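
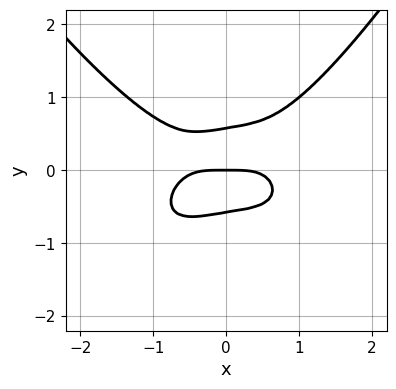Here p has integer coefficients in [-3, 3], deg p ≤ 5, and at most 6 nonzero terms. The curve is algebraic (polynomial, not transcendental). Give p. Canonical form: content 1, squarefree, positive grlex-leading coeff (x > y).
x^4 + x*y^2 - 3*y^3 + y

1. deg p = 4. No degree-3 curve has this shape.
2. From the visible intercepts: it meets the y-axis at y = 0 (among the integer gridlines); one x-axis crossing is at x = 0.
3. The integer polynomial consistent with all of this is the stated p.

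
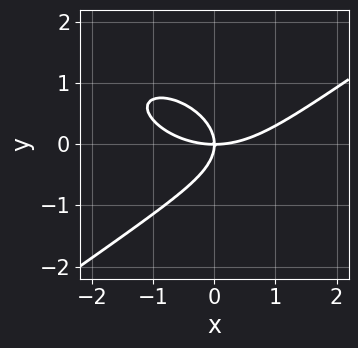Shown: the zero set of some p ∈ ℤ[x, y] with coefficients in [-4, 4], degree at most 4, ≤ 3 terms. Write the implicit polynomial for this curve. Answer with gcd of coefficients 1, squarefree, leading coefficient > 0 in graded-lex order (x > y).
x^3 - 3*y^3 - 3*x*y

Degree: a generic line meets the curve in up to 3 points, so deg p = 3.
From the axis intercepts and sections: it crosses the y-axis at the gridline y = 0; it meets the x-axis at x = 0 (among the integer gridlines).
The integer polynomial consistent with all of this is the stated p.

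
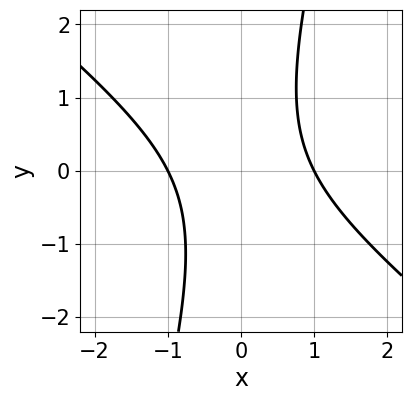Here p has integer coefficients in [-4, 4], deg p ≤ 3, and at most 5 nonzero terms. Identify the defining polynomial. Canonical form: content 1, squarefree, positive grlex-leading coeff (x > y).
(a) The degree is 2 — no degree-1 curve has this shape.
(b) From the axis intercepts and sections: among the integer gridlines, it crosses the x-axis at x ∈ {-1, 1}; the curve avoids every integer y-axis point in the box.
(c) Together with the visible shape, these determine p as stated.

3*x^2 + 3*x*y - y^2 - 3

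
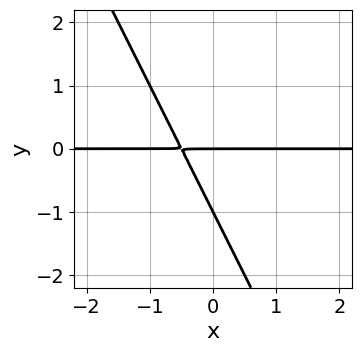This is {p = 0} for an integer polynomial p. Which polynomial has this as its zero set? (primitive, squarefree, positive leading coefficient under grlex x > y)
2*x*y + y^2 + y

(a) The degree is 2 — no degree-1 curve has this shape.
(b) Against the integer gridlines: the y-axis gridline crossings are at y ∈ {-1, 0}; every point of the x-axis in the box is on the curve.
(c) Together with the visible shape, these determine p as stated.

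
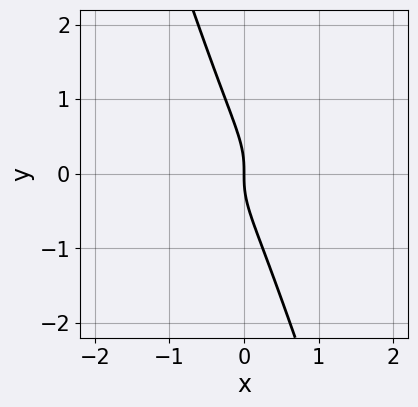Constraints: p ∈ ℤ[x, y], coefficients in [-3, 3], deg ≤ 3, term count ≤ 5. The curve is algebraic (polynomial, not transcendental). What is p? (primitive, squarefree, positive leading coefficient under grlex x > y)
First, the degree is 3 — no degree-2 curve has this shape.
Next, against the integer gridlines: it crosses the x-axis at the gridline x = 0; it crosses the y-axis at the gridline y = 0.
Finally, solving for integer coefficients yields p as stated.

3*x*y^2 + y^3 + x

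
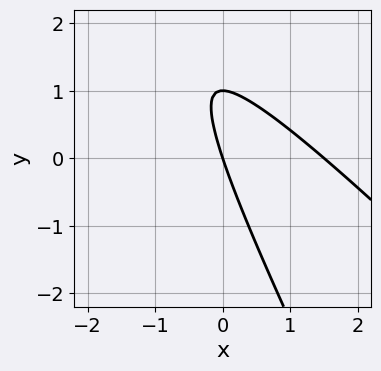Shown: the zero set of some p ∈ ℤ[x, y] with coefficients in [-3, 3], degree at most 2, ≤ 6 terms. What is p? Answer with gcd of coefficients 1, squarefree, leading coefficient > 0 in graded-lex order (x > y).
deg p = 2. The shape is more complex than any degree-1 curve.
Against the integer gridlines: one x-axis crossing is at x = 0; the y-axis gridline crossings are at y ∈ {0, 1}.
Putting this together gives p.

2*x^2 + 3*x*y + y^2 - 3*x - y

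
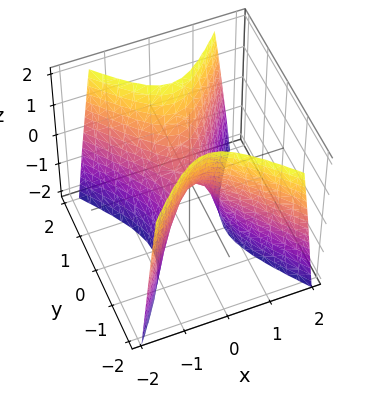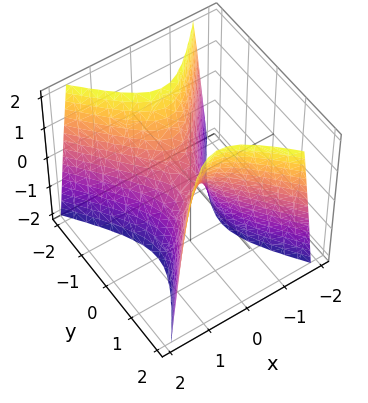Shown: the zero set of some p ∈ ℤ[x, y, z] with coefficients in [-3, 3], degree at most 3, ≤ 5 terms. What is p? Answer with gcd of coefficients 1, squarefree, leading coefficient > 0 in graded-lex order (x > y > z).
3*x^2 - 2*y^2 + z

(a) deg p = 2. A saddle surface; a quadric.
(b) Symmetries: the y ↦ −y reflection is a symmetry, so y appears only in even powers; mirror symmetry x ↦ −x ⇒ only even powers of x.
(c) From the visible intercepts: it meets the x-axis at x = 0 (among the integer gridlines); one z-axis crossing is at z = 0; it crosses the y-axis at the gridline y = 0.
(d) Fitting integer coefficients to these (and the overall shape) gives p.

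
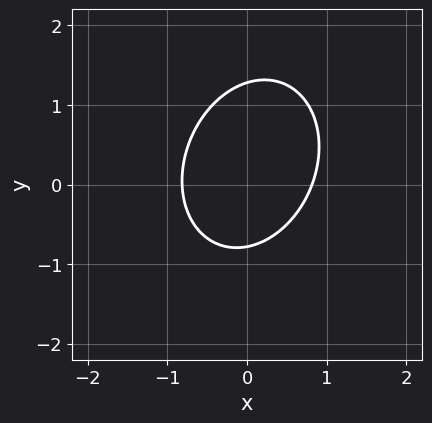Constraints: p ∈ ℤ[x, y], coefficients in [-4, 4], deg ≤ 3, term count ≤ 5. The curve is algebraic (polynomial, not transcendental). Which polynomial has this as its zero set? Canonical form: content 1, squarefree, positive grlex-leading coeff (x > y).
3*x^2 - x*y + 2*y^2 - y - 2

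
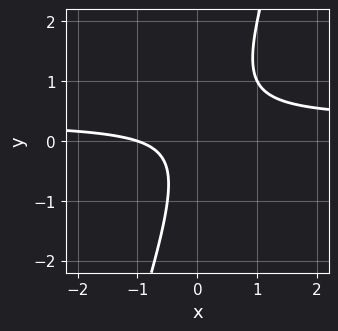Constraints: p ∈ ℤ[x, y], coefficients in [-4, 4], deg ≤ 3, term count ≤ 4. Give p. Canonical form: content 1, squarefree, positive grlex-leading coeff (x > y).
(a) The degree is 2 — a generic line meets the curve in up to 2 points.
(b) Checking where it meets the axes: it meets the x-axis at x = -1 (among the integer gridlines); the curve avoids every integer y-axis point in the box.
(c) Solving for integer coefficients yields p as stated.

3*x*y - y^2 - x - 1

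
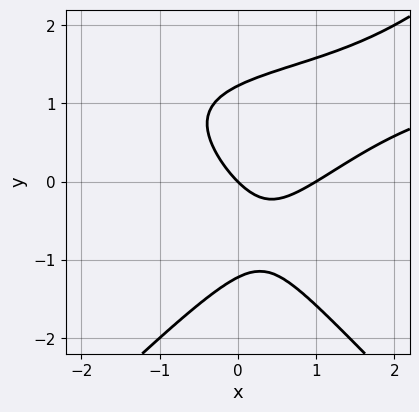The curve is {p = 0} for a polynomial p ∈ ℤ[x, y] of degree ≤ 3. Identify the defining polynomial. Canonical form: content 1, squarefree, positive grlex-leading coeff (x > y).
1. deg p = 3. The shape is more complex than any degree-2 curve.
2. Against the integer gridlines: among the integer gridlines, it crosses the x-axis at x ∈ {0, 1}; it meets the y-axis at y = 0 (among the integer gridlines).
3. Fitting integer coefficients to these (and the overall shape) gives p.

2*x^2*y - 2*y^3 - 3*x^2 + 3*x + 3*y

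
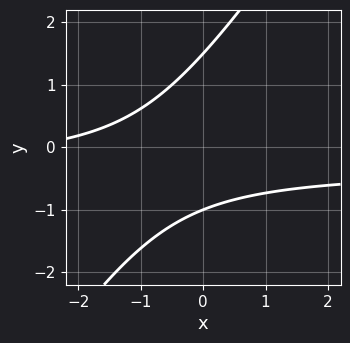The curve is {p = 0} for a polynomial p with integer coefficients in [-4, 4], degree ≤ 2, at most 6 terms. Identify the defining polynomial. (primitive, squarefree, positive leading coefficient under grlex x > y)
3*x*y - 2*y^2 + x + y + 3

Degree: no degree-1 curve has this shape, so deg p = 2.
From the axis intercepts and sections: it meets the y-axis at y = -1 (among the integer gridlines); no x-intercept at any integer in the box.
The integer polynomial consistent with all of this is the stated p.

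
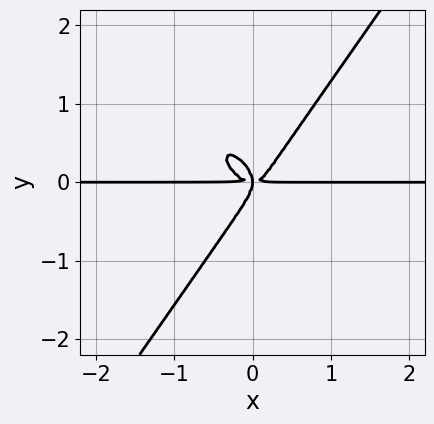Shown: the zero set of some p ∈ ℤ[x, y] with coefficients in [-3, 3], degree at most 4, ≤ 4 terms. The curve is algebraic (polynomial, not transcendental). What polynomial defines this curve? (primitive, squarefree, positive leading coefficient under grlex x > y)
3*x^3*y + 2*x^2*y^2 - 2*y^4 - x*y^2

First, the degree is 4 — the shape is more complex than any degree-3 curve.
Then, against the integer gridlines: every point of the x-axis in the box is on the curve.
Finally, assembling these constraints gives the stated polynomial.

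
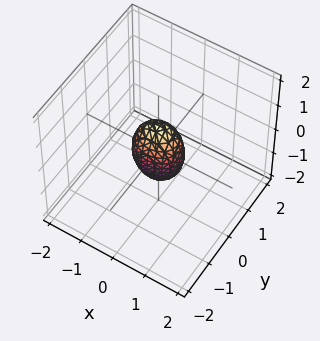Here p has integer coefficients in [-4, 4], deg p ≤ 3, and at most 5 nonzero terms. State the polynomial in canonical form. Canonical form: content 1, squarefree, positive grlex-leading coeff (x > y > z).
deg p = 2. A closed, bounded, convex surface; a quadric.
Symmetries: mirror symmetry x ↦ −x ⇒ only even powers of x; the y ↦ −y reflection is a symmetry, so y appears only in even powers; the z ↦ −z reflection is a symmetry, so z appears only in even powers.
From the visible intercepts: the z-axis gridline crossings are at z ∈ {-1, 1}.
Fitting integer coefficients to these (and the overall shape) gives p.

2*x^2 + 3*y^2 + z^2 - 1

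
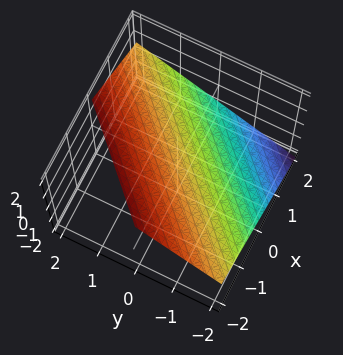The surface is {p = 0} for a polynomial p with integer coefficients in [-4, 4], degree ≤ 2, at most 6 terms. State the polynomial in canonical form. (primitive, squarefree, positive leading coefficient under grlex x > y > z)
1. deg p = 1.
2. From the axis intercepts and sections: one y-axis crossing is at y = -1; one x-axis crossing is at x = 1.
3. Matching integer coefficients to the picture gives p.

2*x - 2*y + 3*z - 2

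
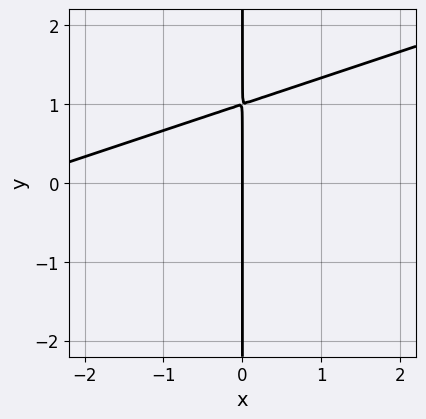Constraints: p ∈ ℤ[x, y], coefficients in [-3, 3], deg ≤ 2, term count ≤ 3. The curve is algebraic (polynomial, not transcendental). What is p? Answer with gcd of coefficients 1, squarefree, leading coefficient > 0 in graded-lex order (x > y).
x^2 - 3*x*y + 3*x

1. Degree: the shape is more complex than any degree-1 curve, so deg p = 2.
2. Reading off the gridlines: the visible y-axis segment lies entirely on the curve; it crosses the x-axis at the gridline x = 0.
3. Fitting integer coefficients to these (and the overall shape) gives p.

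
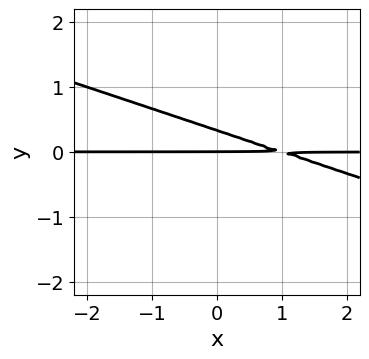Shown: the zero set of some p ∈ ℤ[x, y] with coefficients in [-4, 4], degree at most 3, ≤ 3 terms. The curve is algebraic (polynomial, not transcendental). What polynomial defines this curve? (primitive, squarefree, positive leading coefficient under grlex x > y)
x*y + 3*y^2 - y

deg p = 2.
Observable constraints: it meets the y-axis at y = 0 (among the integer gridlines); every point of the x-axis in the box is on the curve.
Assembling these constraints gives the stated polynomial.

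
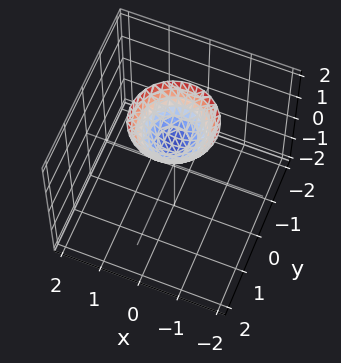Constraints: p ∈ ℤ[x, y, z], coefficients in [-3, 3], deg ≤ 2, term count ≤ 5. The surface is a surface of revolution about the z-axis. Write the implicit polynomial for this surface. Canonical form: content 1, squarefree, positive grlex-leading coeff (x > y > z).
x^2 + y^2 - z + 1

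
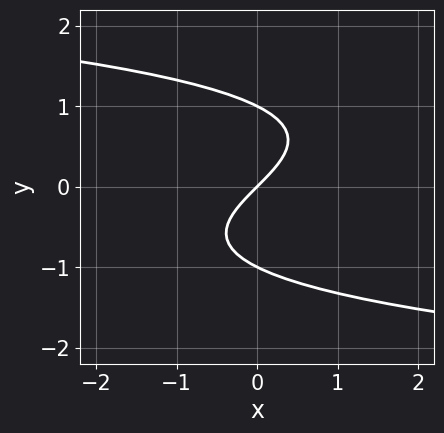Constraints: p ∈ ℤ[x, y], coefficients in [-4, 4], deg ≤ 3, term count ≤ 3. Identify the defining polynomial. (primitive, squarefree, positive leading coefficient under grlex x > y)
First, deg p = 3. A generic line meets the curve in up to 3 points.
Then, reading off the gridlines: among the integer gridlines, it crosses the y-axis at y ∈ {-1, 0, 1}; it crosses the x-axis at the gridline x = 0.
Finally, solving for integer coefficients yields p as stated.

y^3 + x - y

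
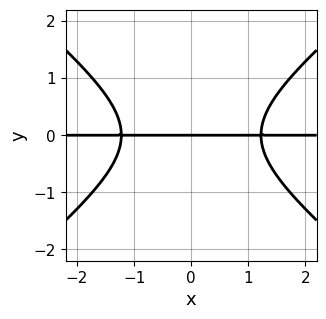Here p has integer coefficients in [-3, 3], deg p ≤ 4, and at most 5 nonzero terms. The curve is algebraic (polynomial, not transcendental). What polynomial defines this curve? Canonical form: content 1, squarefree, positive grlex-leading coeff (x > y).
2*x^2*y - 3*y^3 - 3*y

First, deg p = 3.
Next, symmetries: it's symmetric under x → −x, forcing even powers of x.
Then, observable constraints: every point of the x-axis in the box is on the curve; one y-axis crossing is at y = 0.
Finally, the integer polynomial consistent with all of this is the stated p.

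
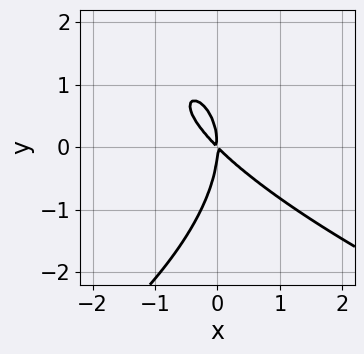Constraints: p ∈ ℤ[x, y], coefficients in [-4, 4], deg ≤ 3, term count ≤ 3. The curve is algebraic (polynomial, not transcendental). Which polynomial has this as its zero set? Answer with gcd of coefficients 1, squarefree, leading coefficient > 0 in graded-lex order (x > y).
First, degree: the shape is more complex than any degree-2 curve, so deg p = 3.
Then, observable constraints: it meets the y-axis at y = 0 (among the integer gridlines); it crosses the x-axis at the gridline x = 0.
Finally, matching integer coefficients to the picture gives p.

y^3 + 3*x^2 + 3*x*y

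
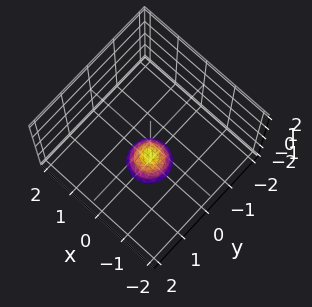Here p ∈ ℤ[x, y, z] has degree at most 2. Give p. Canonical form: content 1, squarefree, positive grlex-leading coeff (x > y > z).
3*x^2 + 3*y^2 + 2*z + 3

The degree is 2 — the shape is more complex than any degree-1 surface.
Symmetry: the surface is invariant under rotation about z: p = q(x² + y², z).
Checking where it meets the axes: no x-intercept at any integer in the box; a circular section at z = -2 has radius between 0 and 1; it misses every integer gridline on the y-axis.
The integer polynomial consistent with all of this is the stated p.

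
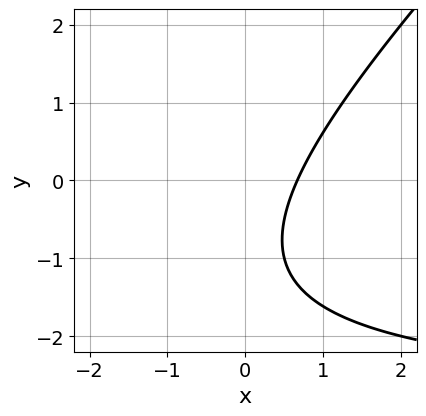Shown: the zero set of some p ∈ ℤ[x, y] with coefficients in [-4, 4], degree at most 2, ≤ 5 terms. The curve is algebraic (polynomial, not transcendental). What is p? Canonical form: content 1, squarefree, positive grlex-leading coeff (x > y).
x*y - y^2 + 3*x - 2*y - 2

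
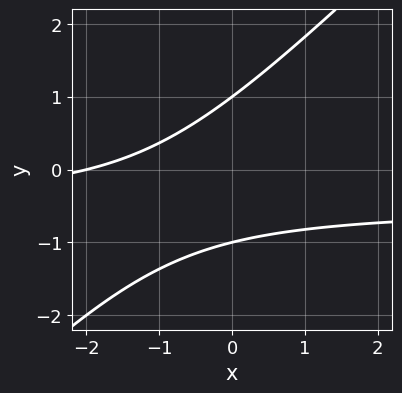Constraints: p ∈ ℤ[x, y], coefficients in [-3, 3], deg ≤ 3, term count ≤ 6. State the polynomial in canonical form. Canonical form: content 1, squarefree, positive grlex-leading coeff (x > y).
First, degree: no degree-1 curve has this shape, so deg p = 2.
Then, checking where it meets the axes: the y-axis gridline crossings are at y ∈ {-1, 1}; one x-axis crossing is at x = -2.
Finally, putting this together gives p.

2*x*y - 2*y^2 + x + 2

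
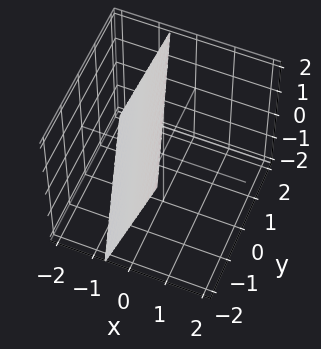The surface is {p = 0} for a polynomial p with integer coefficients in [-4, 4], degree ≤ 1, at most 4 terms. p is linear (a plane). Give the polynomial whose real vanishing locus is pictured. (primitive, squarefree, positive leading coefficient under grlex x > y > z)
1. deg p = 1. Every cross-section is a straight line — this is a plane.
2. From the axis intercepts and sections: it crosses the y-axis at the gridline y = -2; it meets the z-axis at z = 2 (among the integer gridlines).
3. Fitting integer coefficients to these (and the overall shape) gives p.

3*x + y - z + 2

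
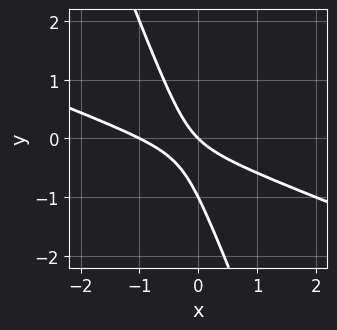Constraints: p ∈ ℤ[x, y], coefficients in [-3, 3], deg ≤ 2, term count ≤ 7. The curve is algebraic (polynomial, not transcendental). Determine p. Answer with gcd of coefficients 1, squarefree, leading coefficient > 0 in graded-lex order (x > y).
x^2 + 3*x*y + y^2 + x + y

1. The degree is 2 — the shape is more complex than any degree-1 curve.
2. From the visible intercepts: the x-axis gridline crossings are at x ∈ {-1, 0}; among the integer gridlines, it crosses the y-axis at y ∈ {-1, 0}.
3. Matching integer coefficients to the picture gives p.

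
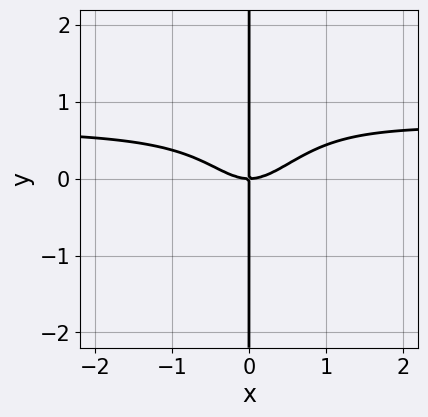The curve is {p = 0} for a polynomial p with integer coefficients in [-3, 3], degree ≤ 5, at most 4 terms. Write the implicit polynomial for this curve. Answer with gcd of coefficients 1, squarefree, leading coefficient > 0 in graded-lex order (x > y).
1. Degree: the shape is more complex than any degree-3 curve, so deg p = 4.
2. Observable constraints: one x-axis crossing is at x = 0; every point of the y-axis in the box is on the curve.
3. Solving for integer coefficients yields p as stated.

3*x^3*y - x^2*y^2 - 2*x^3 + 2*x*y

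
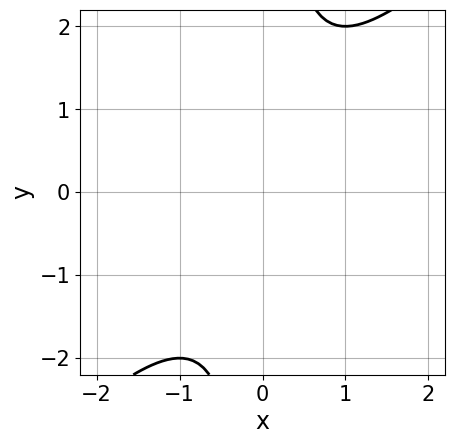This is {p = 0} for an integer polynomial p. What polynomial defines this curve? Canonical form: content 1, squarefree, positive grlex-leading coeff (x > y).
The degree is 2 — a generic line meets the curve in up to 2 points.
Against the integer gridlines: it misses every integer gridline on the x-axis; it misses every integer gridline on the y-axis.
Putting this together gives p.

x^2 - x*y + 1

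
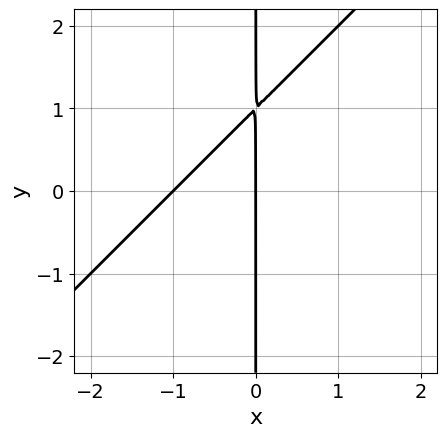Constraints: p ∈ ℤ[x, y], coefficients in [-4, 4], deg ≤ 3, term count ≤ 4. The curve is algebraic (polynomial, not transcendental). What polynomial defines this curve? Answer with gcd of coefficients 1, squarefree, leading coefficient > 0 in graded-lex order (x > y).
x^2 - x*y + x

deg p = 2. No degree-1 curve has this shape.
Checking where it meets the axes: the x-axis gridline crossings are at x ∈ {-1, 0}; every point of the y-axis in the box is on the curve.
Fitting integer coefficients to these (and the overall shape) gives p.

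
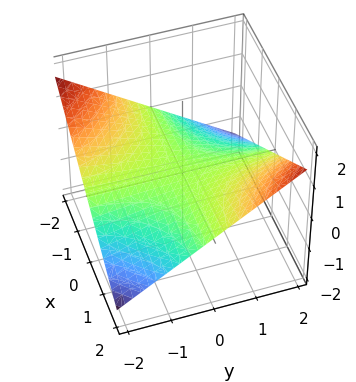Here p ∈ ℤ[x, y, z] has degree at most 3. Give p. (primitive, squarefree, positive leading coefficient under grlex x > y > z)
deg p = 2.
Against the integer gridlines: it meets the z-axis at z = 0 (among the integer gridlines); every point of the x-axis in the box is on the surface.
Fitting integer coefficients to these (and the overall shape) gives p.

x*y - 3*z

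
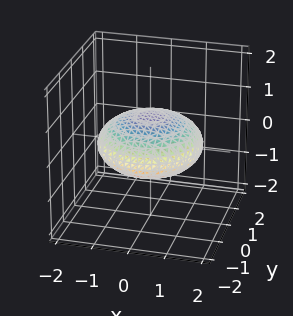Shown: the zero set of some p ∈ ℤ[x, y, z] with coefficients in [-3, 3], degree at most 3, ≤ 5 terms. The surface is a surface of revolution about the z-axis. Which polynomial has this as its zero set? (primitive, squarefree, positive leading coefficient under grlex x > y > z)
x^2 + y^2 + 3*z^2 - 2

(a) deg p = 2. A generic line meets the surface in up to 2 points.
(b) By symmetry, every cross-section ⟂ z is a circle, so x, y appear only via x² + y².
(c) Against the integer gridlines: a circular section at z = 0 has radius between 1 and 2.
(d) Fitting integer coefficients to these (and the overall shape) gives p.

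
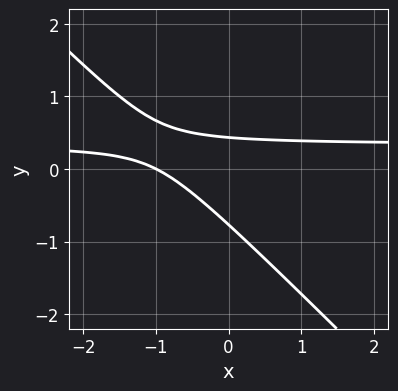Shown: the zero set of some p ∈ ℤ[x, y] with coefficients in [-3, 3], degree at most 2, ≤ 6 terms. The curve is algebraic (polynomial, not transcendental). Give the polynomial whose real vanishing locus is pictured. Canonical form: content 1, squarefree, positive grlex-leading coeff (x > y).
1. deg p = 2. No degree-1 curve has this shape.
2. From the visible intercepts: it meets the x-axis at x = -1 (among the integer gridlines).
3. Solving for integer coefficients yields p as stated.

3*x*y + 3*y^2 - x + y - 1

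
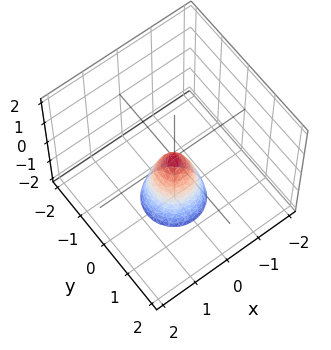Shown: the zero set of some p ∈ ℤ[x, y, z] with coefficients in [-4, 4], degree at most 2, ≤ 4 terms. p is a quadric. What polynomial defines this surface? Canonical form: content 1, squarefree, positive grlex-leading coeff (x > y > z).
3*x^2 + 3*y^2 + z

1. The degree is 2 — a paraboloid; a quadric.
2. By symmetry, every cross-section ⟂ z is a circle, so x, y appear only via x² + y².
3. From the visible intercepts: it meets the z-axis at z = 0 (among the integer gridlines); a circular section at z = -2 has radius between 0 and 1.
4. Assembling these constraints gives the stated polynomial.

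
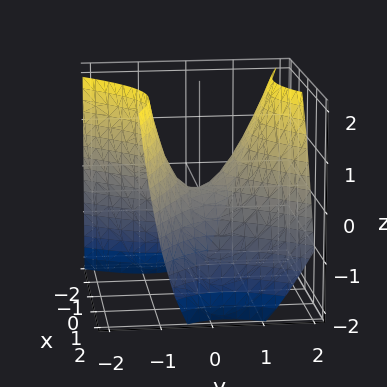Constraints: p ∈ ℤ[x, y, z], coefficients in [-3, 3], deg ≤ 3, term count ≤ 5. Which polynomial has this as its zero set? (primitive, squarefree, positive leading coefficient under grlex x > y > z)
(a) Degree: the shape is more complex than any degree-1 surface, so deg p = 2.
(b) Checking where it meets the axes: it meets the z-axis at z = 0 (among the integer gridlines); it crosses the x-axis at the gridline x = 0.
(c) Solving for integer coefficients yields p as stated.

2*x^2 + 2*x*y - 3*y^2 + y*z + 3*z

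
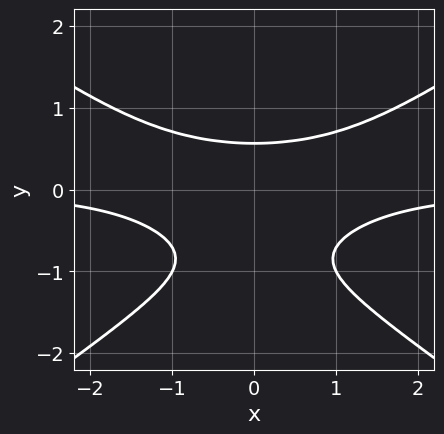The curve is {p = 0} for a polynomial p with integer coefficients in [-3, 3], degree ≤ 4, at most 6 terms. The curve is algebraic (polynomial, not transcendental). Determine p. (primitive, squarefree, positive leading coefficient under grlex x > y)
x^2*y - 2*y^3 - 2*y^2 + 1

(a) The degree is 3 — the shape is more complex than any degree-2 curve.
(b) Symmetries: mirror symmetry x ↦ −x ⇒ only even powers of x.
(c) Against the integer gridlines: no x-intercept at any integer in the box.
(d) The integer polynomial consistent with all of this is the stated p.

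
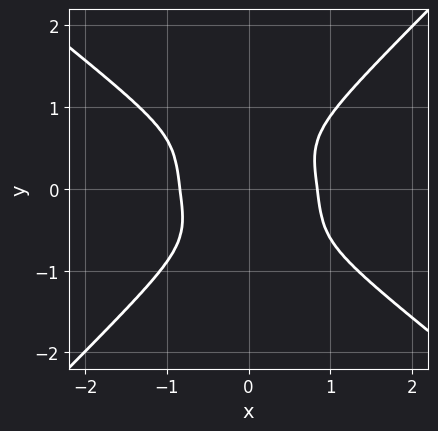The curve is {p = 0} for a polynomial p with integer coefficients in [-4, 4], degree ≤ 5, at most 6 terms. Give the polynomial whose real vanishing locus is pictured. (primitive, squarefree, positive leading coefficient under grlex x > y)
The degree is 4 — a generic line meets the curve in up to 4 points.
Reading off the gridlines: the curve avoids every integer y-axis point in the box.
Matching integer coefficients to the picture gives p.

2*x^4 + x^3*y - 3*y^4 - 1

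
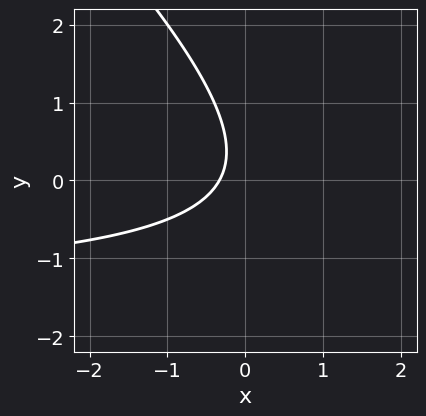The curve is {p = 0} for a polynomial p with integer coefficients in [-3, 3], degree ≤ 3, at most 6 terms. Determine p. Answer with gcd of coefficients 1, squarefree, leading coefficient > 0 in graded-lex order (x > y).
1. The degree is 2 — the shape is more complex than any degree-1 curve.
2. Reading off the gridlines: no y-intercept at any integer in the box.
3. Matching integer coefficients to the picture gives p.

2*x*y + 2*y^2 + 3*x - y + 1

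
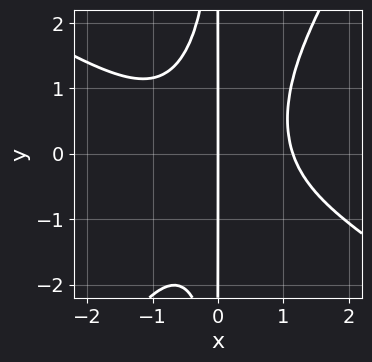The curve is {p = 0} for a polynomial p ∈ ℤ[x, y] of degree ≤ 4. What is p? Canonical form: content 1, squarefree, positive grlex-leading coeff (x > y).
2*x^4 + 2*x^3*y - 2*x^2*y^2 - 3*x

First, the degree is 4 — the shape is more complex than any degree-3 curve.
Next, from the visible intercepts: it crosses the x-axis at the gridline x = 0; the visible y-axis segment lies entirely on the curve.
Finally, solving for integer coefficients yields p as stated.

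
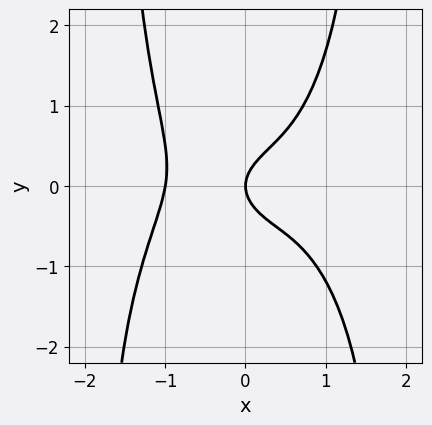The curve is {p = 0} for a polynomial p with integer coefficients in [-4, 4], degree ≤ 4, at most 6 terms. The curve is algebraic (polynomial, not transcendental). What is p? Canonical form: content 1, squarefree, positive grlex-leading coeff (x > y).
2*x^4 + x^2*y^2 + x^2*y - 3*y^2 + 2*x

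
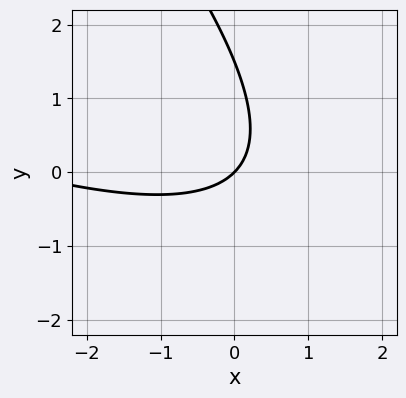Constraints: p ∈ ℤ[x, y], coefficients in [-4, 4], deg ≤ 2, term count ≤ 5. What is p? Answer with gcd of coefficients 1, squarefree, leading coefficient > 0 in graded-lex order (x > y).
1. Degree: no degree-1 curve has this shape, so deg p = 2.
2. From the visible intercepts: it crosses the x-axis at the gridline x = 0; one y-axis crossing is at y = 0.
3. Assembling these constraints gives the stated polynomial.

x^2 + 3*x*y + 2*y^2 + 3*x - 3*y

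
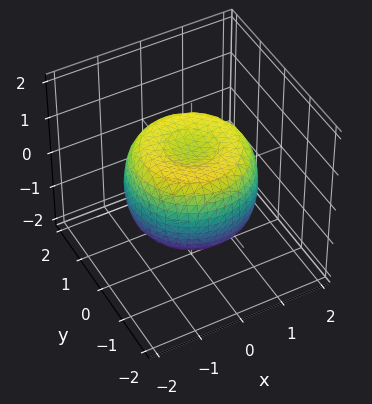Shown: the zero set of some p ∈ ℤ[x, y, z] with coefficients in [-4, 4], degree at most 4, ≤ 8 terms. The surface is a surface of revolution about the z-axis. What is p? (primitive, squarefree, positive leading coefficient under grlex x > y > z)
Degree: the shape is more complex than any degree-3 surface, so deg p = 4.
By symmetry, the z-axis is an axis of rotation, so x and y enter only as x² + y².
Against the integer gridlines: a circular section at z = -1 has radius between 0 and 1.
Putting this together gives p.

2*x^4 + 4*x^2*y^2 + 2*y^4 - 3*x^2 - 3*y^2 + 3*z^2 - 2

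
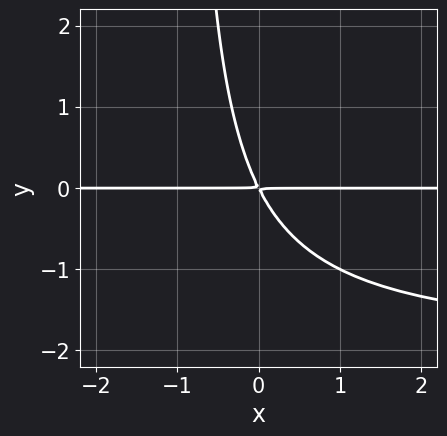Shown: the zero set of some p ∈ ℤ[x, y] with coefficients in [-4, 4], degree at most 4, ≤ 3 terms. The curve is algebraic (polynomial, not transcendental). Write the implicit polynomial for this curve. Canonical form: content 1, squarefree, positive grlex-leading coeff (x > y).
(a) deg p = 3. A generic line meets the curve in up to 3 points.
(b) Reading off the gridlines: the visible x-axis segment lies entirely on the curve.
(c) Fitting integer coefficients to these (and the overall shape) gives p.

x*y^2 + 2*x*y + y^2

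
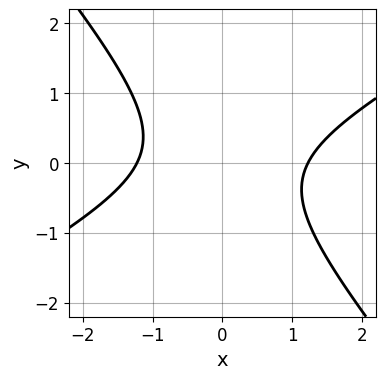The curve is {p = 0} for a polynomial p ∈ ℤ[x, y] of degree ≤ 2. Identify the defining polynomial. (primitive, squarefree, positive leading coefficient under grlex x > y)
2*x^2 - 2*x*y - 3*y^2 - 3

First, degree: no degree-1 curve has this shape, so deg p = 2.
Next, reading off the gridlines: no y-intercept at any integer in the box.
Finally, matching integer coefficients to the picture gives p.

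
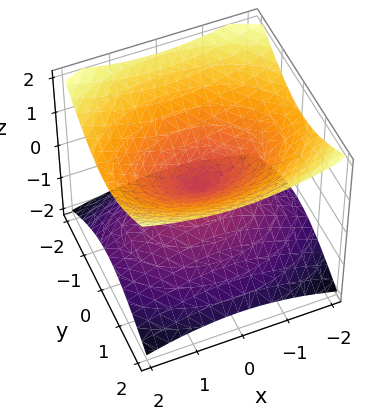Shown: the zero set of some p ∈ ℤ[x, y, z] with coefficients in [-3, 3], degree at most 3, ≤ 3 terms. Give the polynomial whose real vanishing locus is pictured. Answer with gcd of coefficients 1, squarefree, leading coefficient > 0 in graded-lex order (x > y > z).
x^2 + 2*y^2 - 3*z^2

(a) deg p = 2. Two nappes meeting at a single point; a quadric.
(b) Symmetries: it's symmetric under x → −x, forcing even powers of x; mirror symmetry y ↦ −y ⇒ only even powers of y; it's symmetric under z → −z, forcing even powers of z.
(c) Against the integer gridlines: one y-axis crossing is at y = 0; one z-axis crossing is at z = 0.
(d) Solving for integer coefficients yields p as stated.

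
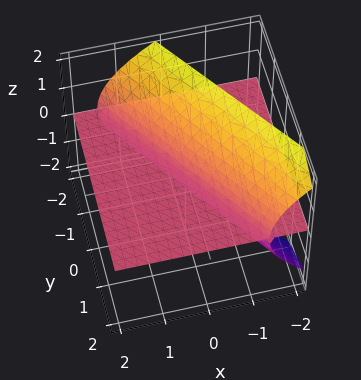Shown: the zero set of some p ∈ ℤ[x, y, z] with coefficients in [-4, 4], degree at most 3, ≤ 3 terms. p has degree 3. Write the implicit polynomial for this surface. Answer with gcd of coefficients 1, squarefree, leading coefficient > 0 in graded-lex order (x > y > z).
There are 2 components.
Degree: no degree-2 surface has this shape, so deg p = 3.
Against the integer gridlines: every point of the y-axis in the box is on the surface; it meets the z-axis at z = 0 (among the integer gridlines); the visible x-axis segment lies entirely on the surface.
The integer polynomial consistent with all of this is the stated p.

z^3 + 3*x*z + 2*y*z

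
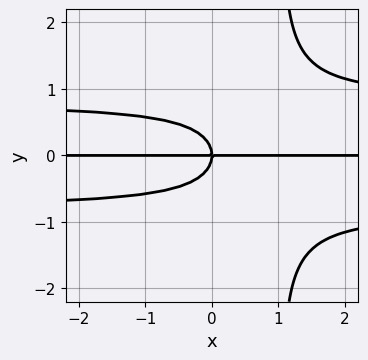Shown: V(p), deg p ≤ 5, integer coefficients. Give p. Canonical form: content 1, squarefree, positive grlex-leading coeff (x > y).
3*x*y^3 - 3*y^3 - 2*x*y

1. deg p = 4. The shape is more complex than any degree-3 curve.
2. Observable constraints: it meets the y-axis at y = 0 (among the integer gridlines); the visible x-axis segment lies entirely on the curve.
3. These observations pin down the coefficients.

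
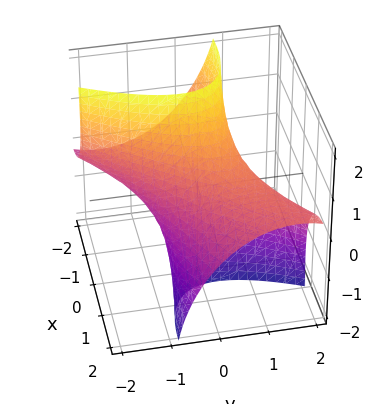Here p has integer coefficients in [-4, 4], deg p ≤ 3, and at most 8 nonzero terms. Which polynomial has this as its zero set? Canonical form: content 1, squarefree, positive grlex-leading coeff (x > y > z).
deg p = 2. The shape is more complex than any degree-1 surface.
From the axis intercepts and sections: the y-axis gridline crossings are at y ∈ {-1, 1}.
The integer polynomial consistent with all of this is the stated p.

x^2 - 3*x*y + 3*x*z + 2*y^2 + z^2 - 2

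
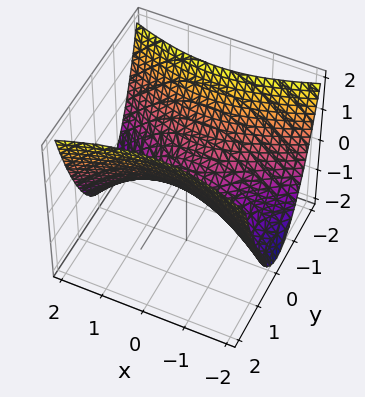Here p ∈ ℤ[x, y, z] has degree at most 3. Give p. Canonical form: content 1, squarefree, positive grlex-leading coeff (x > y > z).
x^2 - 3*y^2 + 3*z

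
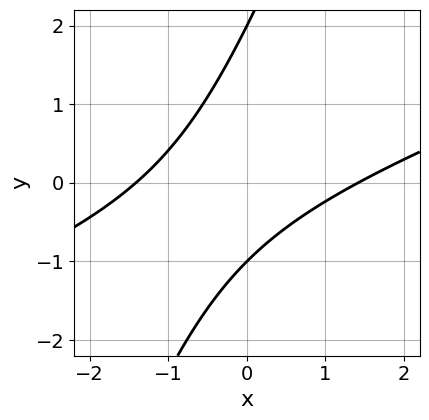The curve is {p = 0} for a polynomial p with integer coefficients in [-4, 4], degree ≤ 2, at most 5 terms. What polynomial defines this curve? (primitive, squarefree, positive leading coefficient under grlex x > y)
x^2 - 3*x*y + y^2 - y - 2

1. deg p = 2. The shape is more complex than any degree-1 curve.
2. Against the integer gridlines: among the integer gridlines, it crosses the y-axis at y ∈ {-1, 2}.
3. Putting this together gives p.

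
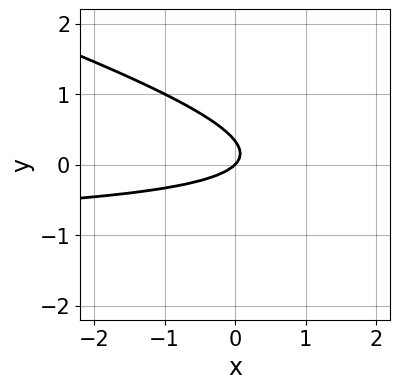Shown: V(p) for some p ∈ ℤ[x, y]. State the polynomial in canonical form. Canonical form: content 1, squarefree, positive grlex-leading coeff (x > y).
Degree: a generic line meets the curve in up to 2 points, so deg p = 2.
Reading off the gridlines: one x-axis crossing is at x = 0; one y-axis crossing is at y = 0.
These observations pin down the coefficients.

x*y + 3*y^2 + x - y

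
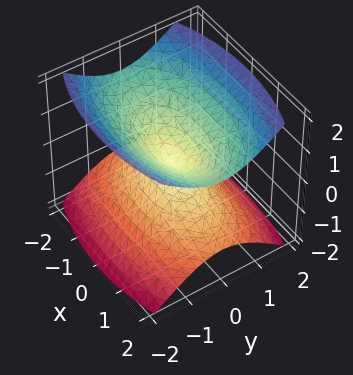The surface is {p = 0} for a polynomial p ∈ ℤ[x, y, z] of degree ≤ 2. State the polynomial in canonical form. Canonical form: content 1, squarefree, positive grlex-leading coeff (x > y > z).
x^2 + 3*y^2 - 3*z^2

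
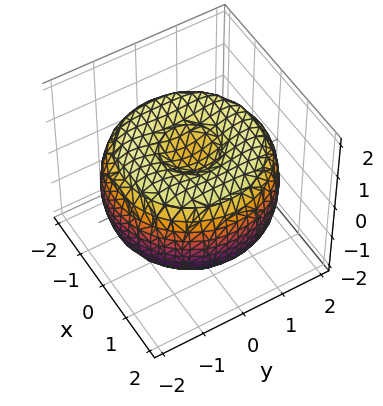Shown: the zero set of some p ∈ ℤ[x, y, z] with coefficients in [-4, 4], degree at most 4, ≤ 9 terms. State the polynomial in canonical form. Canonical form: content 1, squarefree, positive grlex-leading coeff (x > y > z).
1. Degree: a generic line meets the surface in up to 4 points, so deg p = 4.
2. Symmetries: the z-axis is an axis of rotation, so x and y enter only as x² + y².
3. Against the integer gridlines: a circular section at z = -1 has radius between 0 and 1.
4. These observations pin down the coefficients.

x^4 + 2*x^2*y^2 + y^4 - 3*x^2 - 3*y^2 + 3*z^2 - 2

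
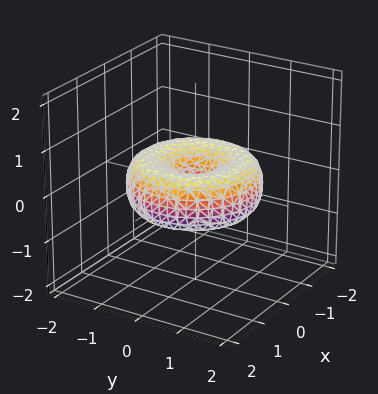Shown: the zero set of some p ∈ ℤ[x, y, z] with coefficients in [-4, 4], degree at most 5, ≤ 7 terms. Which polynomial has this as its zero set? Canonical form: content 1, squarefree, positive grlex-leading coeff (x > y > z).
First, deg p = 4. The shape is more complex than any degree-3 surface.
Then, symmetries: every cross-section ⟂ z is a circle, so x, y appear only via x² + y².
Next, against the integer gridlines: one y-axis crossing is at y = 0; it meets the x-axis at x = 0 (among the integer gridlines).
Finally, putting this together gives p.

x^4 + 2*x^2*y^2 + y^4 - 2*x^2 - 2*y^2 + 3*z^2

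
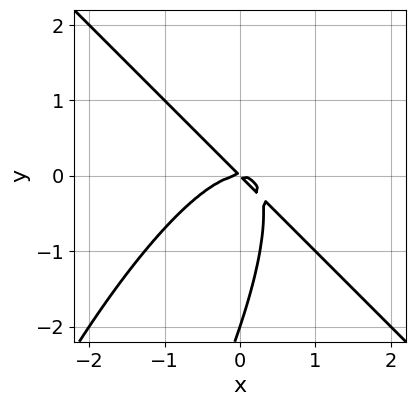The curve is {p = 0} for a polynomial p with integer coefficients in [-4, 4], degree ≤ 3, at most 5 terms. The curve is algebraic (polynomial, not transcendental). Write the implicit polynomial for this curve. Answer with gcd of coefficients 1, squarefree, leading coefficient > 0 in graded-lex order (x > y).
3*x^3 - 2*x*y^2 + y^3 + 2*x*y + 2*y^2

First, deg p = 3.
Next, from the axis intercepts and sections: it meets the x-axis at x = 0 (among the integer gridlines); among the integer gridlines, it crosses the y-axis at y ∈ {-2, 0}.
Finally, these observations pin down the coefficients.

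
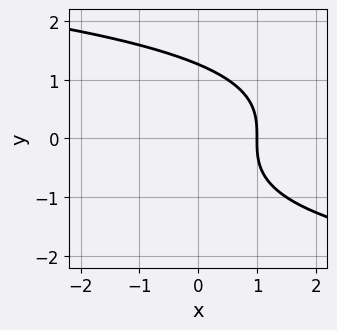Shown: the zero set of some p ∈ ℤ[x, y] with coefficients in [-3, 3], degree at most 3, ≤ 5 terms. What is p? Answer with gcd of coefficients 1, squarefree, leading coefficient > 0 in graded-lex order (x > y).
y^3 + 2*x - 2

Degree: a generic line meets the curve in up to 3 points, so deg p = 3.
Reading off the gridlines: it meets the x-axis at x = 1 (among the integer gridlines).
The integer polynomial consistent with all of this is the stated p.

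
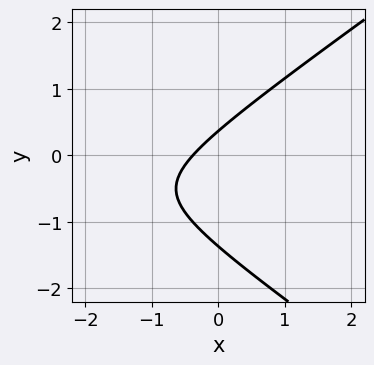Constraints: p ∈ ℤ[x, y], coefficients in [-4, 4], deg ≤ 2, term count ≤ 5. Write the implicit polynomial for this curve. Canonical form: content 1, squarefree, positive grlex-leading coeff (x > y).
First, the degree is 2 — the shape is more complex than any degree-1 curve.
Finally, matching integer coefficients to the picture gives p.

x^2 - 2*y^2 + 3*x - 2*y + 1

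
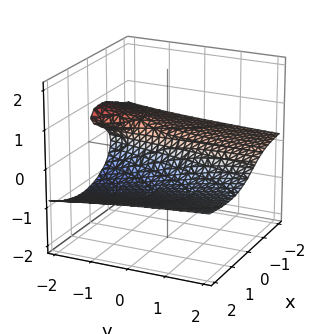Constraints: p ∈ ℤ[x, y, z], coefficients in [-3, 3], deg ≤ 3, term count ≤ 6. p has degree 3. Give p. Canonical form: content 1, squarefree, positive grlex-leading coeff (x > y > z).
First, deg p = 3.
Next, from the axis intercepts and sections: it meets the x-axis at x = -1 (among the integer gridlines); the surface avoids every integer y-axis point in the box.
Finally, assembling these constraints gives the stated polynomial.

x^2*z + 2*z^3 + y*z + x + 1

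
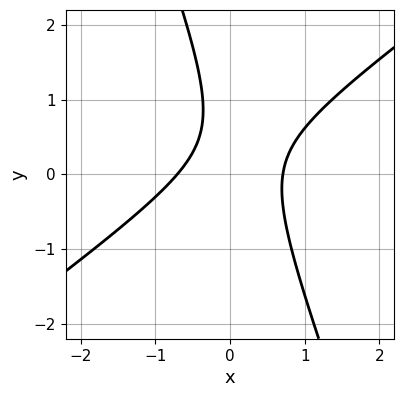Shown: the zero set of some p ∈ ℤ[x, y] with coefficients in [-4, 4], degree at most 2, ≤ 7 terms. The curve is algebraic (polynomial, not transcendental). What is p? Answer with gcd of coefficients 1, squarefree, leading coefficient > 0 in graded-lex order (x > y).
2*x^2 - 2*x*y - y^2 + y - 1

Degree: no degree-1 curve has this shape, so deg p = 2.
Reading off the gridlines: no y-intercept at any integer in the box.
These observations pin down the coefficients.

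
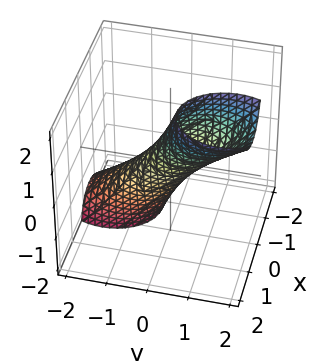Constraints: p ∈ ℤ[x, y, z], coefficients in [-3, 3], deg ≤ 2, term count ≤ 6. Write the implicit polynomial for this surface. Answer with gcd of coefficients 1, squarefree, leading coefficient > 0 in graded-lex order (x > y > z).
(a) Degree: no degree-1 surface has this shape, so deg p = 2.
(b) Observable constraints: the z-axis gridline crossings are at z ∈ {-1, 1}.
(c) Matching integer coefficients to the picture gives p.

3*x^2 - 2*x*z + 2*y^2 - 3*y*z + z^2 - 1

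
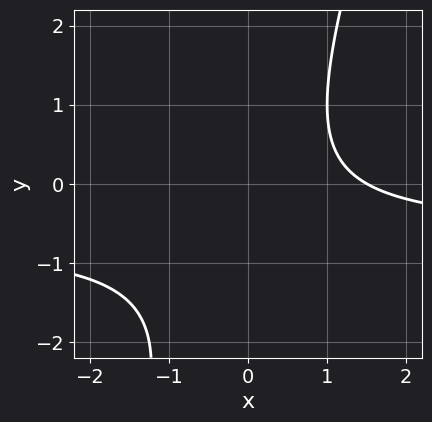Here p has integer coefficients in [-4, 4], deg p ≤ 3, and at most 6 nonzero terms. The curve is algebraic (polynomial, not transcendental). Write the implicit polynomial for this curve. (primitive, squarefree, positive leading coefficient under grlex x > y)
3*x*y - y^2 + 2*x - y - 3

1. The degree is 2 — a generic line meets the curve in up to 2 points.
2. From the visible intercepts: it misses every integer gridline on the y-axis.
3. These observations pin down the coefficients.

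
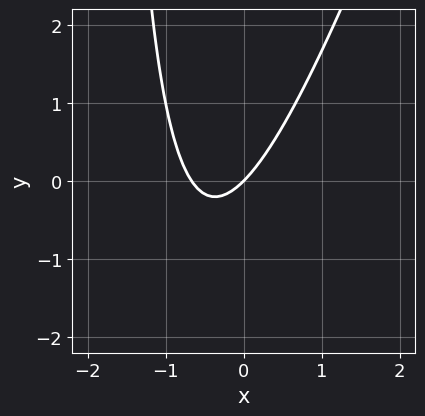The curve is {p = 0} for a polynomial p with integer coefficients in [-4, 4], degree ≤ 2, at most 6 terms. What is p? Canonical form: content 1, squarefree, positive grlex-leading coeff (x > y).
deg p = 2.
Observable constraints: it meets the y-axis at y = 0 (among the integer gridlines); it meets the x-axis at x = 0 (among the integer gridlines).
Solving for integer coefficients yields p as stated.

3*x^2 - x*y + 2*x - 2*y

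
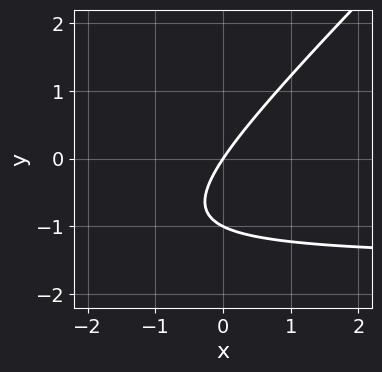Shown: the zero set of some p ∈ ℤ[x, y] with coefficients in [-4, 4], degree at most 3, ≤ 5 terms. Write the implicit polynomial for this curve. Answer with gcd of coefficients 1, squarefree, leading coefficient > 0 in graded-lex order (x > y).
First, degree: no degree-1 curve has this shape, so deg p = 2.
Next, against the integer gridlines: one x-axis crossing is at x = 0; among the integer gridlines, it crosses the y-axis at y ∈ {-1, 0}.
Finally, these observations pin down the coefficients.

2*x*y - 2*y^2 + 3*x - 2*y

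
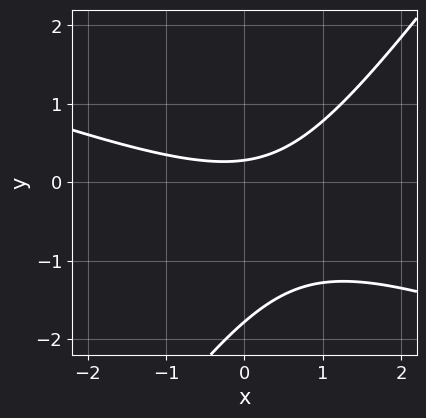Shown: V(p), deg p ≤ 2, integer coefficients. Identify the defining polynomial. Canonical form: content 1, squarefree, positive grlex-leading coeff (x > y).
First, degree: the shape is more complex than any degree-1 curve, so deg p = 2.
Next, reading off the gridlines: it misses every integer gridline on the x-axis.
Finally, the integer polynomial consistent with all of this is the stated p.

x^2 + 2*x*y - 2*y^2 - 3*y + 1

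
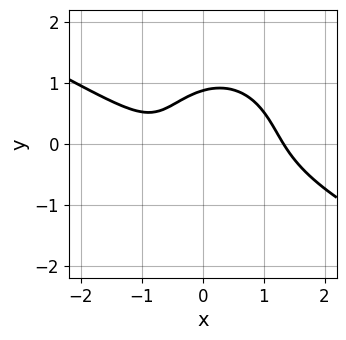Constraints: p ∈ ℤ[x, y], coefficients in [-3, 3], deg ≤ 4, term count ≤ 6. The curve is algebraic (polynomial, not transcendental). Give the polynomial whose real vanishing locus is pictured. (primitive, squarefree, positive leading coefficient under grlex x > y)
2*x^3 + 3*x^2*y + 3*y^3 - 2*x - 2

The degree is 3 — the shape is more complex than any degree-2 curve.
Putting this together gives p.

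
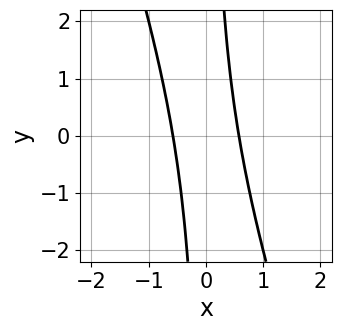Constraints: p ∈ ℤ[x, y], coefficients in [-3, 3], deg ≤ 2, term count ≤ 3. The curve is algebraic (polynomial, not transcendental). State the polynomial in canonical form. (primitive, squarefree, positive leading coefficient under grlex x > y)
deg p = 2. A generic line meets the curve in up to 2 points.
Reading off the gridlines: the curve avoids every integer y-axis point in the box.
Assembling these constraints gives the stated polynomial.

3*x^2 + x*y - 1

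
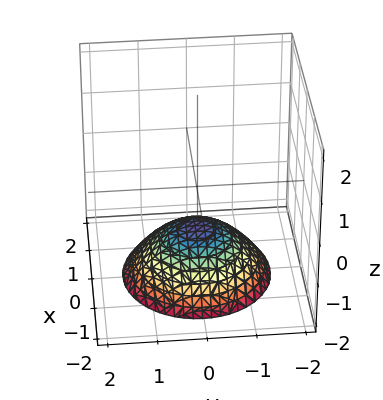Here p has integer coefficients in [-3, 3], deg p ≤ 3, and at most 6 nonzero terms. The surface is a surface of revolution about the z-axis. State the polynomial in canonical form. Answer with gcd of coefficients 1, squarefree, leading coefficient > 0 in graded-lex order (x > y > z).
x^2 + y^2 + 2*z + 2

(a) The degree is 2 — a generic line meets the surface in up to 2 points.
(b) Symmetries: every cross-section ⟂ z is a circle, so x, y appear only via x² + y².
(c) From the visible intercepts: no x-intercept at any integer in the box; it meets the z-axis at z = -1 (among the integer gridlines); it misses every integer gridline on the y-axis.
(d) Putting this together gives p.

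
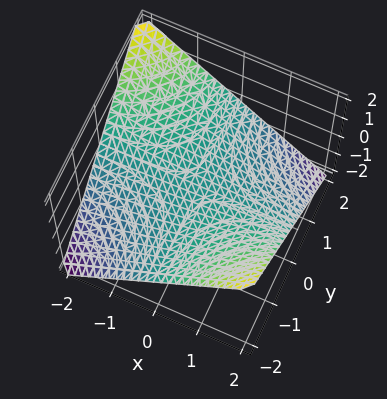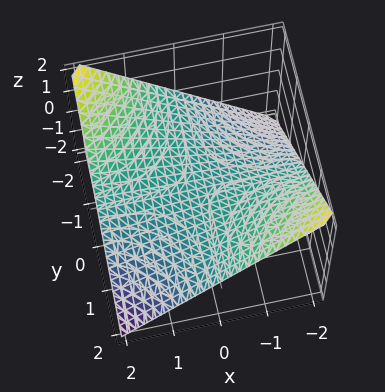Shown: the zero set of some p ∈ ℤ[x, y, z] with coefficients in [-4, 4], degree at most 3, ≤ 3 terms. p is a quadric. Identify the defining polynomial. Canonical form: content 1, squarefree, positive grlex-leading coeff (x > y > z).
The degree is 2 — a hyperbolic paraboloid; a quadric.
Checking where it meets the axes: the visible y-axis segment lies entirely on the surface; the visible x-axis segment lies entirely on the surface.
Together with the visible shape, these determine p as stated.

x*y + 2*z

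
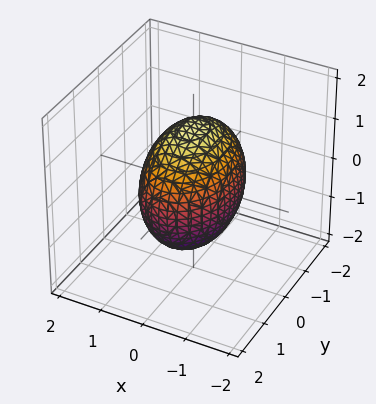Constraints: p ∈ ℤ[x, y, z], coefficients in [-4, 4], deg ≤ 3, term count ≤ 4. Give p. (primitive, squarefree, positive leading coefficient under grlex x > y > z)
2*x^2 + y^2 + z^2 - 2

1. Degree: bounded and convex; a quadric, so deg p = 2.
2. Symmetries: the z ↦ −z reflection is a symmetry, so z appears only in even powers; mirror symmetry x ↦ −x ⇒ only even powers of x; the y ↦ −y reflection is a symmetry, so y appears only in even powers.
3. Observable constraints: among the integer gridlines, it crosses the x-axis at x ∈ {-1, 1}.
4. Putting this together gives p.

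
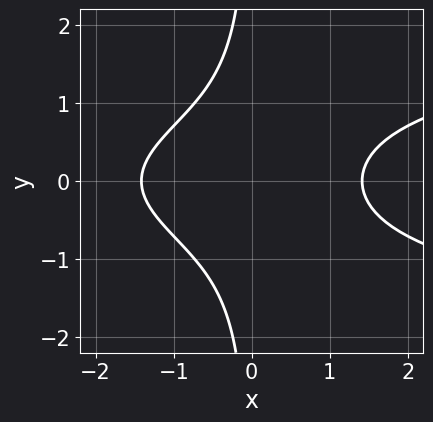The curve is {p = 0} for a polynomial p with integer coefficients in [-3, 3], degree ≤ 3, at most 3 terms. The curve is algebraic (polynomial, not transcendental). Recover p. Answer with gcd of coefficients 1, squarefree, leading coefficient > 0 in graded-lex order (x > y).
2*x*y^2 - x^2 + 2

First, deg p = 3. A generic line meets the curve in up to 3 points.
Then, symmetries: mirror symmetry y ↦ −y ⇒ only even powers of y.
Next, from the axis intercepts and sections: no y-intercept at any integer in the box.
Finally, solving for integer coefficients yields p as stated.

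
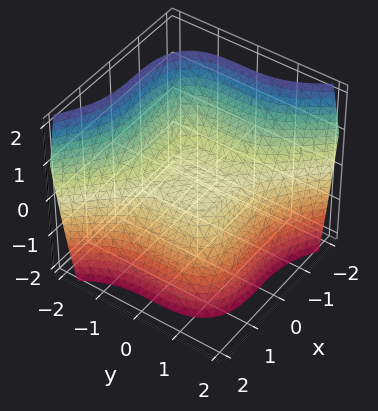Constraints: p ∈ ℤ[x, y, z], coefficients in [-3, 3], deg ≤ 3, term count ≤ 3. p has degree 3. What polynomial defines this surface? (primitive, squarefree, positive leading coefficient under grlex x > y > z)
x^3 + y^3 + 2*z

1. Degree: a generic line meets the surface in up to 3 points, so deg p = 3.
2. From the visible intercepts: it meets the x-axis at x = 0 (among the integer gridlines); it meets the z-axis at z = 0 (among the integer gridlines).
3. These observations pin down the coefficients.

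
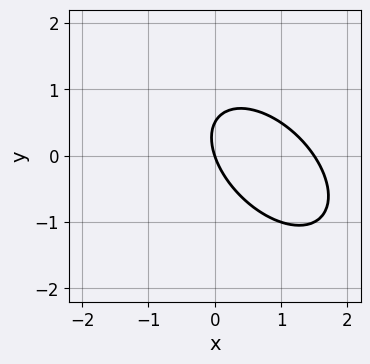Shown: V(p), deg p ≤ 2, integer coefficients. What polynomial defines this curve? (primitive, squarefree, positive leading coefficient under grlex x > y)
2*x^2 + 2*x*y + 2*y^2 - 3*x - y

First, degree: no degree-1 curve has this shape, so deg p = 2.
Then, checking where it meets the axes: it meets the x-axis at x = 0 (among the integer gridlines); one y-axis crossing is at y = 0.
Finally, matching integer coefficients to the picture gives p.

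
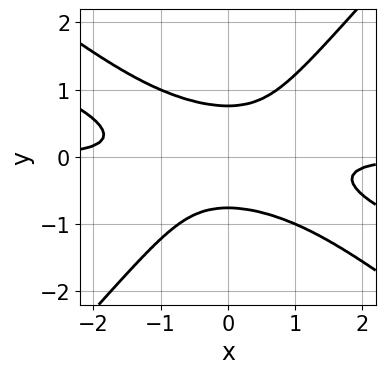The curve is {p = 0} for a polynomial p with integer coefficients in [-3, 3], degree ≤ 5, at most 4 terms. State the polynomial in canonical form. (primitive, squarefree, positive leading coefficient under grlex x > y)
x^3*y + 3*x^2*y^2 - 3*y^4 + 1

1. Degree: the shape is more complex than any degree-3 curve, so deg p = 4.
2. Reading off the gridlines: the curve avoids every integer x-axis point in the box.
3. These observations pin down the coefficients.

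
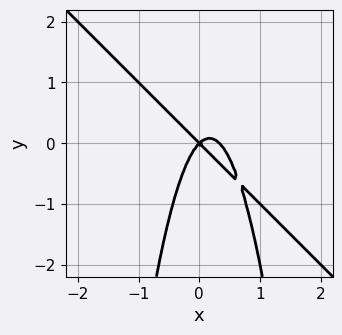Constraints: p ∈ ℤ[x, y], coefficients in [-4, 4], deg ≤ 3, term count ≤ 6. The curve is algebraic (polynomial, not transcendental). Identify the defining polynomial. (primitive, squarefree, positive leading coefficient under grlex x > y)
3*x^3 + 3*x^2*y - x^2 + y^2

1. The degree is 3 — no degree-2 curve has this shape.
2. Observable constraints: it meets the x-axis at x = 0 (among the integer gridlines); it meets the y-axis at y = 0 (among the integer gridlines).
3. Putting this together gives p.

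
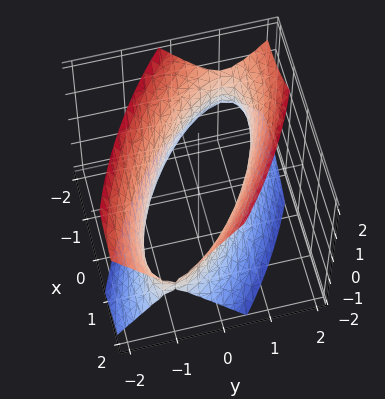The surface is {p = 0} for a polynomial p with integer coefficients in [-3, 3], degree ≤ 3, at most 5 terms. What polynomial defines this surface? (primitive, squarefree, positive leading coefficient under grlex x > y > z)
First, deg p = 2. The shape is more complex than any degree-1 surface.
Then, from the axis intercepts and sections: no z-intercept at any integer in the box; among the integer gridlines, it crosses the y-axis at y ∈ {-1, 1}.
Finally, fitting integer coefficients to these (and the overall shape) gives p.

x^2 + 2*x*y + 2*y^2 - z^2 - 2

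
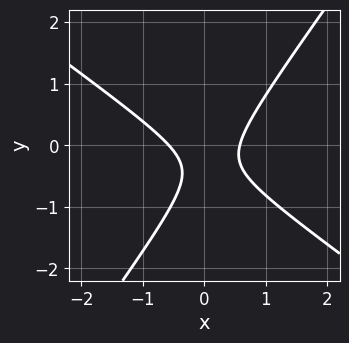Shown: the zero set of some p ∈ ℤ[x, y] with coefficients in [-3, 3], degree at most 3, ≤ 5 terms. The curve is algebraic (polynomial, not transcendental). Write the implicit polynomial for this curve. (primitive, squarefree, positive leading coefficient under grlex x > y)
The degree is 2 — a generic line meets the curve in up to 2 points.
Against the integer gridlines: no y-intercept at any integer in the box.
Fitting integer coefficients to these (and the overall shape) gives p.

3*x^2 + 2*x*y - 3*y^2 - 2*y - 1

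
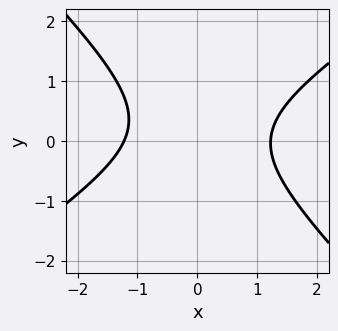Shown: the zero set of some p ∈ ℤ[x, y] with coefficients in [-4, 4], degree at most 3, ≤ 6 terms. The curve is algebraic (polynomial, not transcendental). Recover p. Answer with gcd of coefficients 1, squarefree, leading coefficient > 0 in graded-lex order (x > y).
2*x^2 - x*y - 3*y^2 + y - 3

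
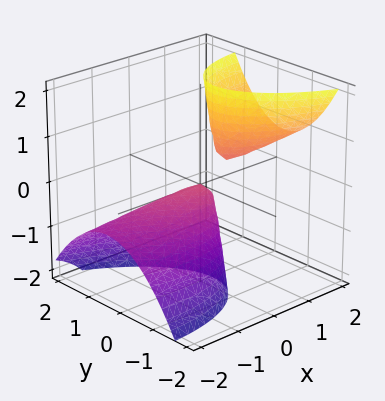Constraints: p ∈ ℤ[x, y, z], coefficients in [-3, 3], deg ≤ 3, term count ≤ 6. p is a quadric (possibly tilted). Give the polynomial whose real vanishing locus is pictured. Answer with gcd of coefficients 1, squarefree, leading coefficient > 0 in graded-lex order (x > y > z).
(a) The picture has 2 separate pieces.
(b) Degree: the shape is more complex than any degree-1 surface, so deg p = 2.
(c) From the axis intercepts and sections: it meets the y-axis at y = 0 (among the integer gridlines); one z-axis crossing is at z = 0; it meets the x-axis at x = 0 (among the integer gridlines).
(d) Putting this together gives p.

x^2 + x*y - 3*x*z + 3*y^2 + z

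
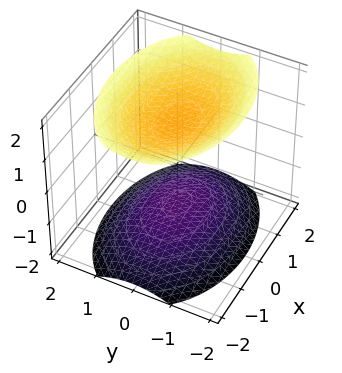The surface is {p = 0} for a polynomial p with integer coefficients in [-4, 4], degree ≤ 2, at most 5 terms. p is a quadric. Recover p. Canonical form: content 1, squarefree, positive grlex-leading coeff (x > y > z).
x^2 + 2*y^2 - 2*z^2 + 3

There are 2 components.
The degree is 2 — two separate bowl-shaped sheets opening away from each other; a quadric.
Symmetries: it's symmetric under y → −y, forcing even powers of y; it's symmetric under x → −x, forcing even powers of x; it's symmetric under z → −z, forcing even powers of z.
Reading off the gridlines: the surface avoids every integer x-axis point in the box; it misses every integer gridline on the y-axis.
Together with the visible shape, these determine p as stated.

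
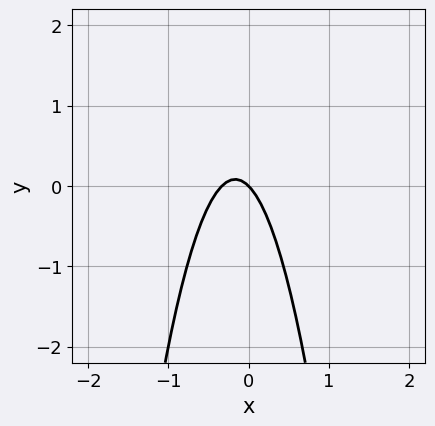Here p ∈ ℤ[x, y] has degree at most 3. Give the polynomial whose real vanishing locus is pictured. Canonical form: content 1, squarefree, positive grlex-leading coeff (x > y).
First, degree: no degree-1 curve has this shape, so deg p = 2.
Next, against the integer gridlines: it crosses the x-axis at the gridline x = 0; it crosses the y-axis at the gridline y = 0.
Finally, fitting integer coefficients to these (and the overall shape) gives p.

3*x^2 + x + y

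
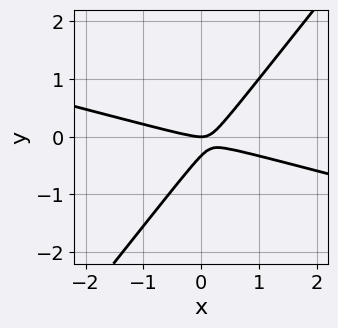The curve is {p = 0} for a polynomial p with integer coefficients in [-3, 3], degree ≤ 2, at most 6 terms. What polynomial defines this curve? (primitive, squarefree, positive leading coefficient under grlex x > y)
x^2 + 3*x*y - 3*y^2 - y

1. The degree is 2 — the shape is more complex than any degree-1 curve.
2. From the visible intercepts: it crosses the x-axis at the gridline x = 0; it crosses the y-axis at the gridline y = 0.
3. Putting this together gives p.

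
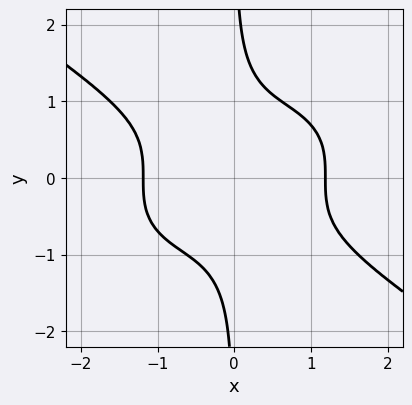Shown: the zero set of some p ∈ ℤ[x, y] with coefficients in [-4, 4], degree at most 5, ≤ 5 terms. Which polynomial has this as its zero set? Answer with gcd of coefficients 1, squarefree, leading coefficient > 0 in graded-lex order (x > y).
x^4 + 3*x*y^3 - 2

(a) Degree: no degree-3 curve has this shape, so deg p = 4.
(b) Checking where it meets the axes: the curve avoids every integer y-axis point in the box.
(c) These observations pin down the coefficients.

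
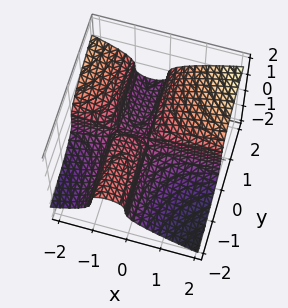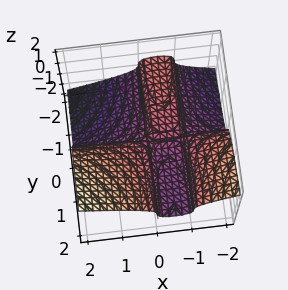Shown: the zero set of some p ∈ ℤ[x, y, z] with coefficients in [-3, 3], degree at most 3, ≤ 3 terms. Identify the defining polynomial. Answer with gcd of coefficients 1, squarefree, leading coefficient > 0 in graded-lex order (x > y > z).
x^2*y - 3*z^3 + x*y

(a) The degree is 3 — no degree-2 surface has this shape.
(b) Observable constraints: the visible x-axis segment lies entirely on the surface; the visible y-axis segment lies entirely on the surface; it crosses the z-axis at the gridline z = 0.
(c) The integer polynomial consistent with all of this is the stated p.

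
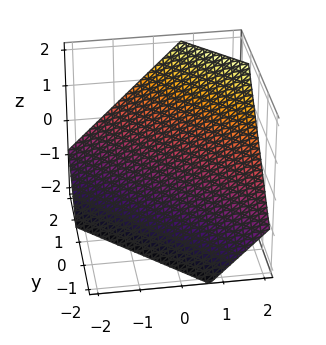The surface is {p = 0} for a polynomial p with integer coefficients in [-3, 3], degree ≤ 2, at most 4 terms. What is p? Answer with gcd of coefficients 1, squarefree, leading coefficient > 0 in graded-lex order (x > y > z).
3*x + 3*y - 3*z - 2

Degree: every cross-section is a straight line — this is a plane, so deg p = 1.
Putting this together gives p.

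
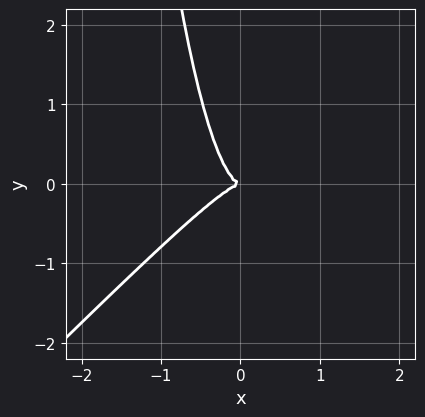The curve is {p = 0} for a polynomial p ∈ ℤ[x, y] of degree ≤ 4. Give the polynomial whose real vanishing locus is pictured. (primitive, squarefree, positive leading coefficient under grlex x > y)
(a) deg p = 3. The shape is more complex than any degree-2 curve.
(b) Checking where it meets the axes: it meets the y-axis at y = 0 (among the integer gridlines); it meets the x-axis at x = 0 (among the integer gridlines).
(c) Fitting integer coefficients to these (and the overall shape) gives p.

3*x^3 - 3*x^2*y + y^2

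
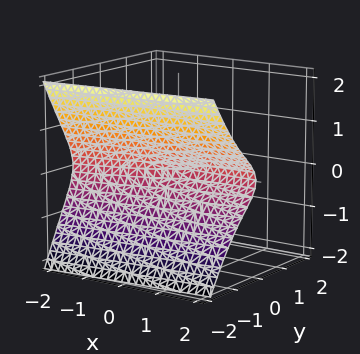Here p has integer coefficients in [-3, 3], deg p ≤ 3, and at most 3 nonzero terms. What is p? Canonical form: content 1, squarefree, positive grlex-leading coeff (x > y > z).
I count 2 distinct pieces. They look like related sheets of one shape, so recover p as a whole.
The degree is 3 — a generic line meets the surface in up to 3 points.
From the visible intercepts: it crosses the z-axis at the gridline z = 0; every point of the x-axis in the box is on the surface.
Putting this together gives p.

2*y^3 + x*y + 3*z^2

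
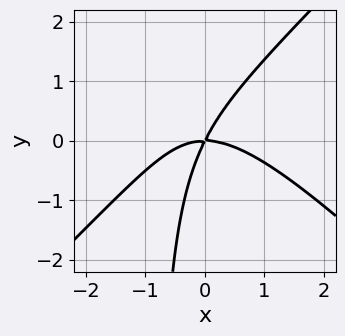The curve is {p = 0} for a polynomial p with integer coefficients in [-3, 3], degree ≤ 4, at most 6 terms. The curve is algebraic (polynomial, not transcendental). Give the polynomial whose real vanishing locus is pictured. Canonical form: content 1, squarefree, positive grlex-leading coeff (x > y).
x^3 - x*y^2 + 2*x*y - y^2

deg p = 3.
Reading off the gridlines: it crosses the x-axis at the gridline x = 0; one y-axis crossing is at y = 0.
These observations pin down the coefficients.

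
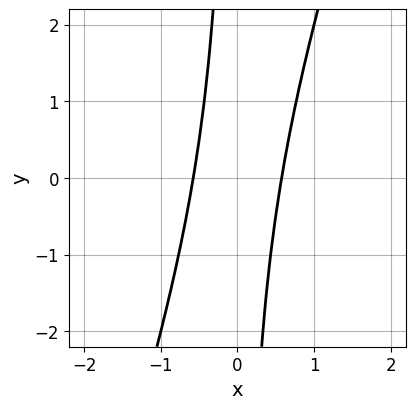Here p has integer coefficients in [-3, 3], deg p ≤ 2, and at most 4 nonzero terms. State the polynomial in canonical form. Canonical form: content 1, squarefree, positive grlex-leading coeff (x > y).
deg p = 2.
Reading off the gridlines: it misses every integer gridline on the y-axis.
Together with the visible shape, these determine p as stated.

3*x^2 - x*y - 1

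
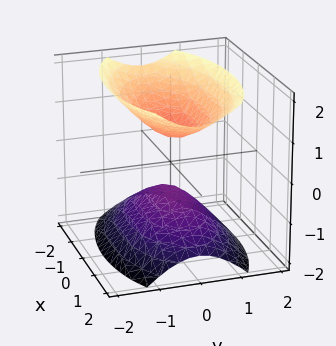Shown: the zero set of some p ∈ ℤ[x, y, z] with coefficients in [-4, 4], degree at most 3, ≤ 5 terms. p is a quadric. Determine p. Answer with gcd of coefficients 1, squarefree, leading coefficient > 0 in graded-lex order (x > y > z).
First, the picture has 2 separate pieces.
Next, degree: two sheets facing apart; a quadric, so deg p = 2.
Then, symmetries: the x ↦ −x reflection is a symmetry, so x appears only in even powers; it's symmetric under z → −z, forcing even powers of z; it's symmetric under y → −y, forcing even powers of y.
Then, observable constraints: the surface avoids every integer x-axis point in the box; the surface avoids every integer y-axis point in the box.
Finally, putting this together gives p.

x^2 + 3*y^2 - 2*z^2 + 1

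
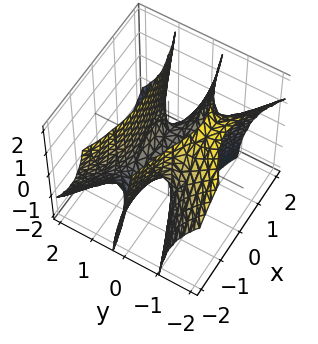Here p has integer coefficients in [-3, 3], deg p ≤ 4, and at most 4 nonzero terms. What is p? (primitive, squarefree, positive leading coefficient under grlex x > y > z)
deg p = 3. No degree-2 surface has this shape.
From the axis intercepts and sections: the visible x-axis segment lies entirely on the surface; it crosses the y-axis at the gridline y = 0.
Solving for integer coefficients yields p as stated.

x^2*y - 2*y^3 - 2*y^2*z + z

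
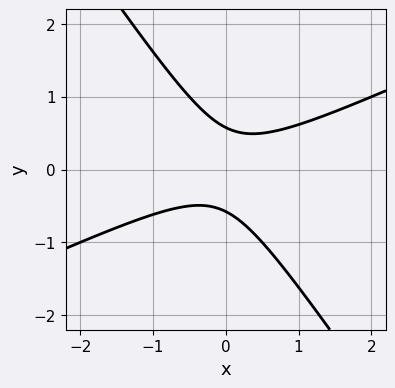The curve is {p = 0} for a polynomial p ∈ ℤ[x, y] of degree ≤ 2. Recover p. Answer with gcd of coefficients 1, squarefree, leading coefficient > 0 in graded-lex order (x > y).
2*x^2 - 3*x*y - 3*y^2 + 1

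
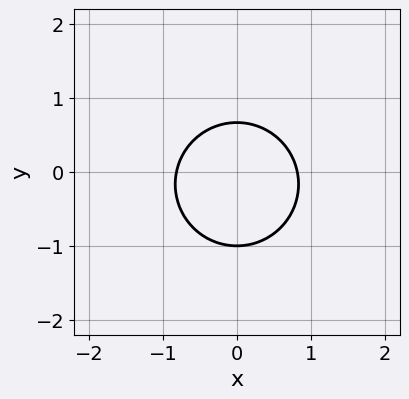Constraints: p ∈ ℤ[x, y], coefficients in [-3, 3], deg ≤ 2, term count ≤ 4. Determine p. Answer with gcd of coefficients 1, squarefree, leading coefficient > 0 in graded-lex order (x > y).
Degree: a generic line meets the curve in up to 2 points, so deg p = 2.
Symmetries: it's symmetric under x → −x, forcing even powers of x.
From the visible intercepts: it meets the y-axis at y = -1 (among the integer gridlines).
Fitting integer coefficients to these (and the overall shape) gives p.

3*x^2 + 3*y^2 + y - 2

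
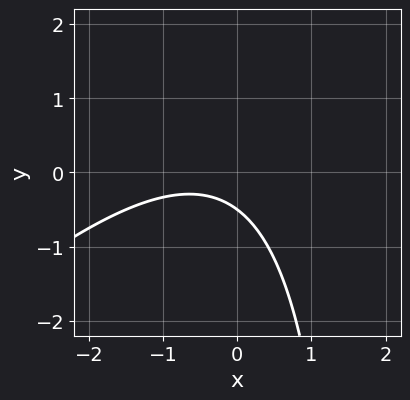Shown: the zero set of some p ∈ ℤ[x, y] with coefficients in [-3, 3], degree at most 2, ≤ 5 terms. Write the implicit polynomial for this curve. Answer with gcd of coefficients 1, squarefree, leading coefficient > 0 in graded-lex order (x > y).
deg p = 2.
From the axis intercepts and sections: it misses every integer gridline on the x-axis.
These observations pin down the coefficients.

x^2 - x*y + x + 2*y + 1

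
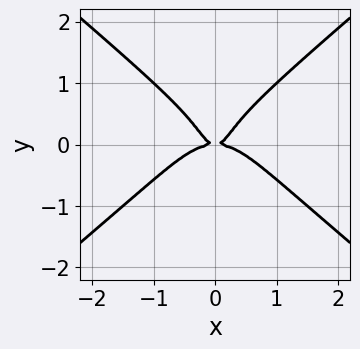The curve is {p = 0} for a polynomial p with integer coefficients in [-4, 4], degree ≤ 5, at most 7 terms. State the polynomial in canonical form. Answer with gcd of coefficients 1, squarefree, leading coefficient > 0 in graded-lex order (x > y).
3*x^4 - 2*x^2*y^2 - 3*y^4 + 3*x^2*y - y^2

(a) deg p = 4. A generic line meets the curve in up to 4 points.
(b) Symmetries: it's symmetric under x → −x, forcing even powers of x.
(c) Against the integer gridlines: one y-axis crossing is at y = 0; one x-axis crossing is at x = 0.
(d) Assembling these constraints gives the stated polynomial.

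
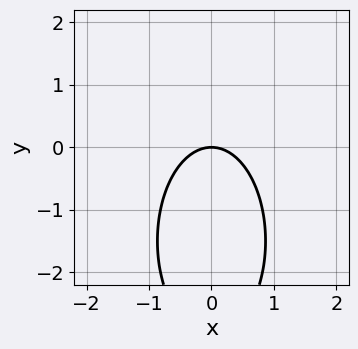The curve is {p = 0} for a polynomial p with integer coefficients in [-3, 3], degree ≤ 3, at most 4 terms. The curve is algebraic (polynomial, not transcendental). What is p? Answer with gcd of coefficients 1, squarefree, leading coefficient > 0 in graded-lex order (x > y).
3*x^2 + y^2 + 3*y

(a) The degree is 2 — a generic line meets the curve in up to 2 points.
(b) Symmetries: it's symmetric under x → −x, forcing even powers of x.
(c) From the visible intercepts: it meets the x-axis at x = 0 (among the integer gridlines); one y-axis crossing is at y = 0.
(d) Assembling these constraints gives the stated polynomial.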